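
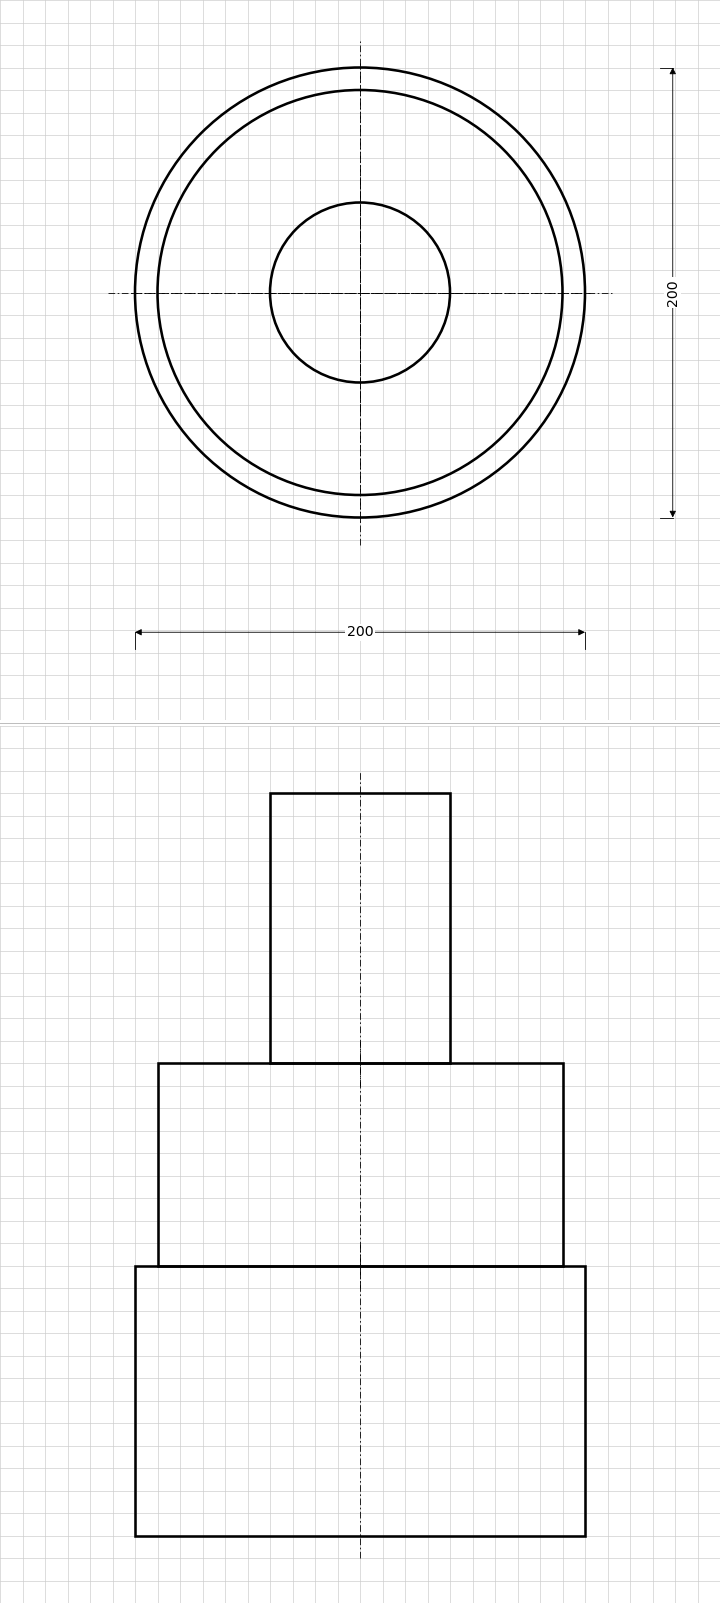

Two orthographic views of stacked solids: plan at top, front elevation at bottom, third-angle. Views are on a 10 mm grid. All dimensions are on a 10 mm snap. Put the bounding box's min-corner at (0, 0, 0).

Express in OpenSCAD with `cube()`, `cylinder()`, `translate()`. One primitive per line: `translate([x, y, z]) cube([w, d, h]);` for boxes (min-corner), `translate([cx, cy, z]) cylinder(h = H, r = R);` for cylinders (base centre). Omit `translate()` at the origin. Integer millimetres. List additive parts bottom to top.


translate([100, 100, 0]) cylinder(h = 120, r = 100);
translate([100, 100, 120]) cylinder(h = 90, r = 90);
translate([100, 100, 210]) cylinder(h = 120, r = 40);


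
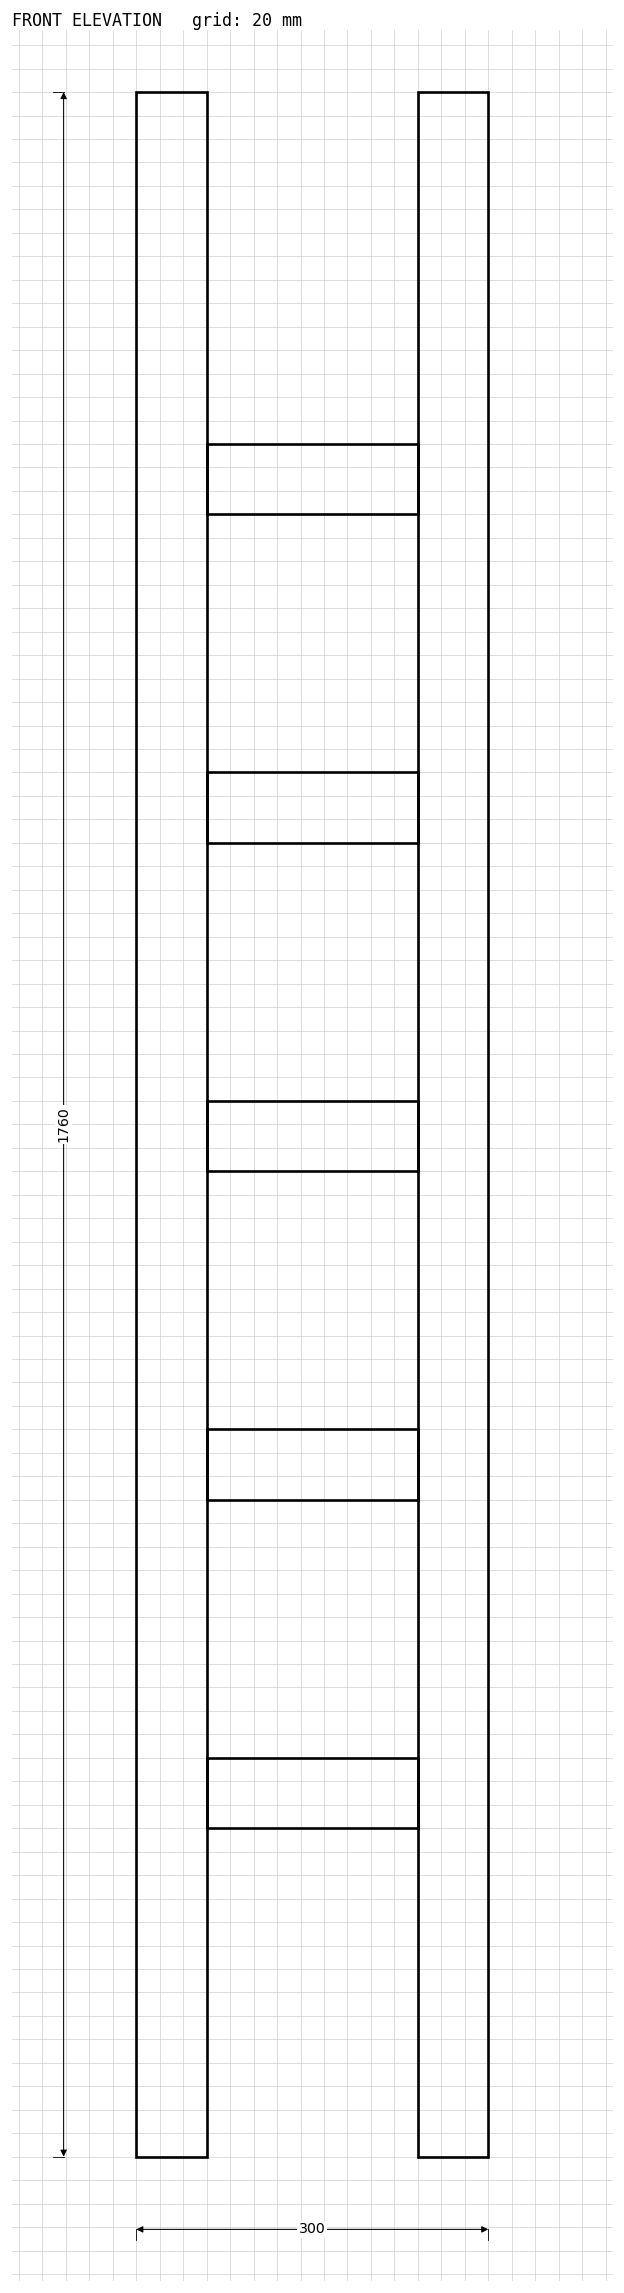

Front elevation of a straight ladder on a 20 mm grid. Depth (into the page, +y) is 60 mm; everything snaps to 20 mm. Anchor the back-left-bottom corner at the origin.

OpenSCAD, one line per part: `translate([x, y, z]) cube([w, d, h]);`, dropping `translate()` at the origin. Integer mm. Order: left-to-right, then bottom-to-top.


cube([60, 60, 1760]);
translate([60, 0, 280]) cube([180, 60, 60]);
translate([60, 0, 560]) cube([180, 60, 60]);
translate([60, 0, 840]) cube([180, 60, 60]);
translate([60, 0, 1120]) cube([180, 60, 60]);
translate([60, 0, 1400]) cube([180, 60, 60]);
translate([240, 0, 0]) cube([60, 60, 1760]);


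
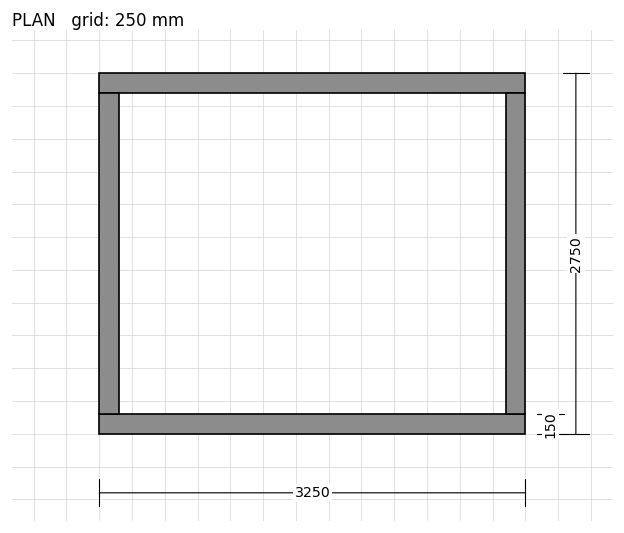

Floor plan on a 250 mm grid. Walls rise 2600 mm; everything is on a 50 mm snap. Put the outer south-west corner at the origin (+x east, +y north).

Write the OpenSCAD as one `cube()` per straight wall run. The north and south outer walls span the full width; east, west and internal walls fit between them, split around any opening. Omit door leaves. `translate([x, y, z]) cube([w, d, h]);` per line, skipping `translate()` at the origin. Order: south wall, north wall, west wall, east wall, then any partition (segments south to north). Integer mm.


cube([3250, 150, 2600]);
translate([0, 2600, 0]) cube([3250, 150, 2600]);
translate([0, 150, 0]) cube([150, 2450, 2600]);
translate([3100, 150, 0]) cube([150, 2450, 2600]);


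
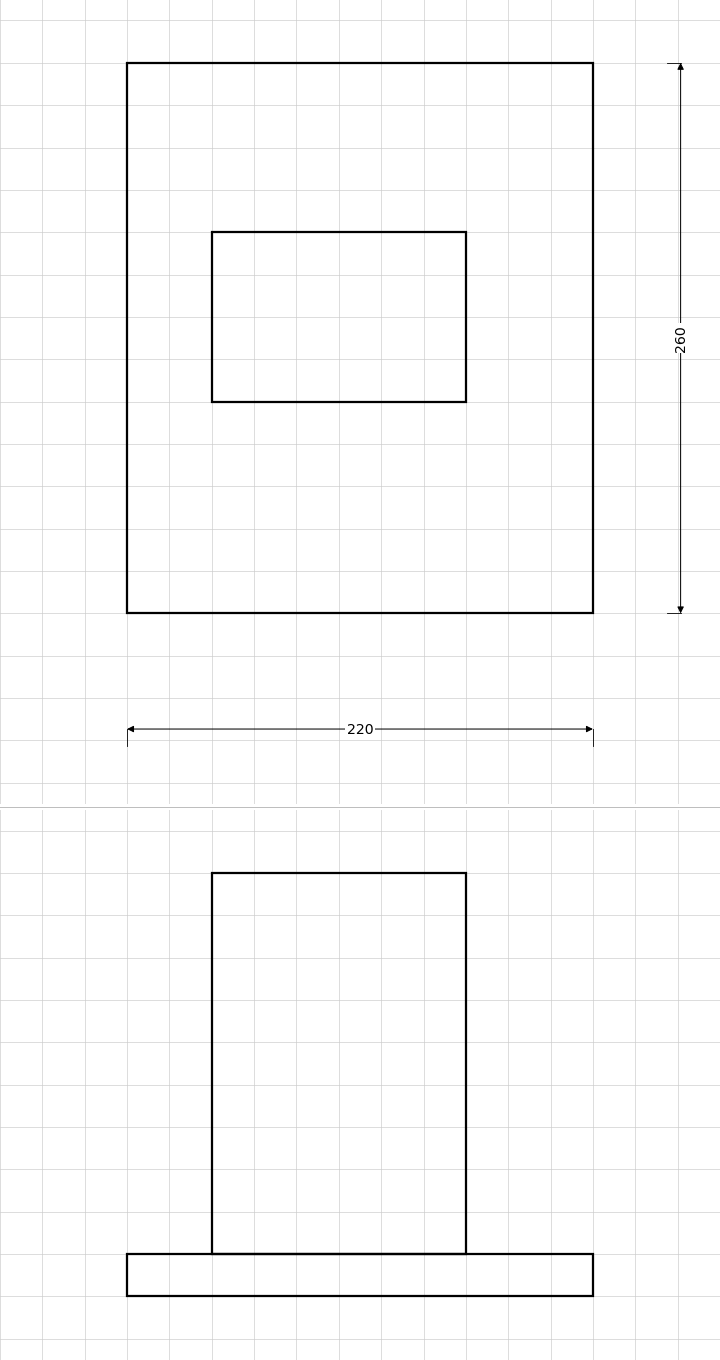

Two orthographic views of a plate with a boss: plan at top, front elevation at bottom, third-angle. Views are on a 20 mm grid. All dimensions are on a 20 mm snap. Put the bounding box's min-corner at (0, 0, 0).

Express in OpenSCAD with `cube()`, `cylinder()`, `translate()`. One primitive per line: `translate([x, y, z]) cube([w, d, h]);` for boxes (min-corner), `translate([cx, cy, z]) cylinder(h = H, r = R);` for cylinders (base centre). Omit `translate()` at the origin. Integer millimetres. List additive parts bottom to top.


cube([220, 260, 20]);
translate([40, 100, 20]) cube([120, 80, 180]);


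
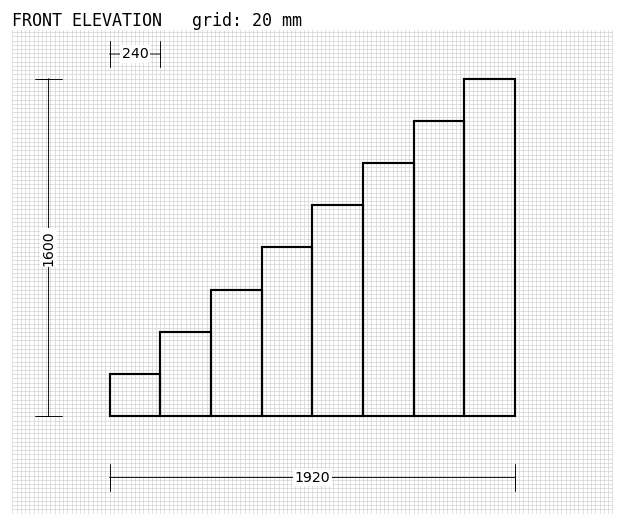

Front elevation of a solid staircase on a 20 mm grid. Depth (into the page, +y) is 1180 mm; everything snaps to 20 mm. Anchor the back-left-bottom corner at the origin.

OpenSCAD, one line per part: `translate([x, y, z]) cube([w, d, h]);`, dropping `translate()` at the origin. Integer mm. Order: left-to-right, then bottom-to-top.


cube([240, 1180, 200]);
translate([240, 0, 0]) cube([240, 1180, 400]);
translate([480, 0, 0]) cube([240, 1180, 600]);
translate([720, 0, 0]) cube([240, 1180, 800]);
translate([960, 0, 0]) cube([240, 1180, 1000]);
translate([1200, 0, 0]) cube([240, 1180, 1200]);
translate([1440, 0, 0]) cube([240, 1180, 1400]);
translate([1680, 0, 0]) cube([240, 1180, 1600]);


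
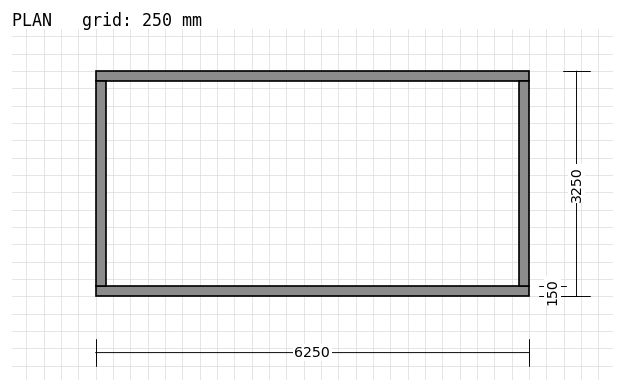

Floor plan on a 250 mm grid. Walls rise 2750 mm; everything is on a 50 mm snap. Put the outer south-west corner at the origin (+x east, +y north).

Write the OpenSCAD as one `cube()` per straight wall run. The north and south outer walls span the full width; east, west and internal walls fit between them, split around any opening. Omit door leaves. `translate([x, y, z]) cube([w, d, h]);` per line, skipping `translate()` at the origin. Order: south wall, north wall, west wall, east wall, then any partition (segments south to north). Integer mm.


cube([6250, 150, 2750]);
translate([0, 3100, 0]) cube([6250, 150, 2750]);
translate([0, 150, 0]) cube([150, 2950, 2750]);
translate([6100, 150, 0]) cube([150, 2950, 2750]);


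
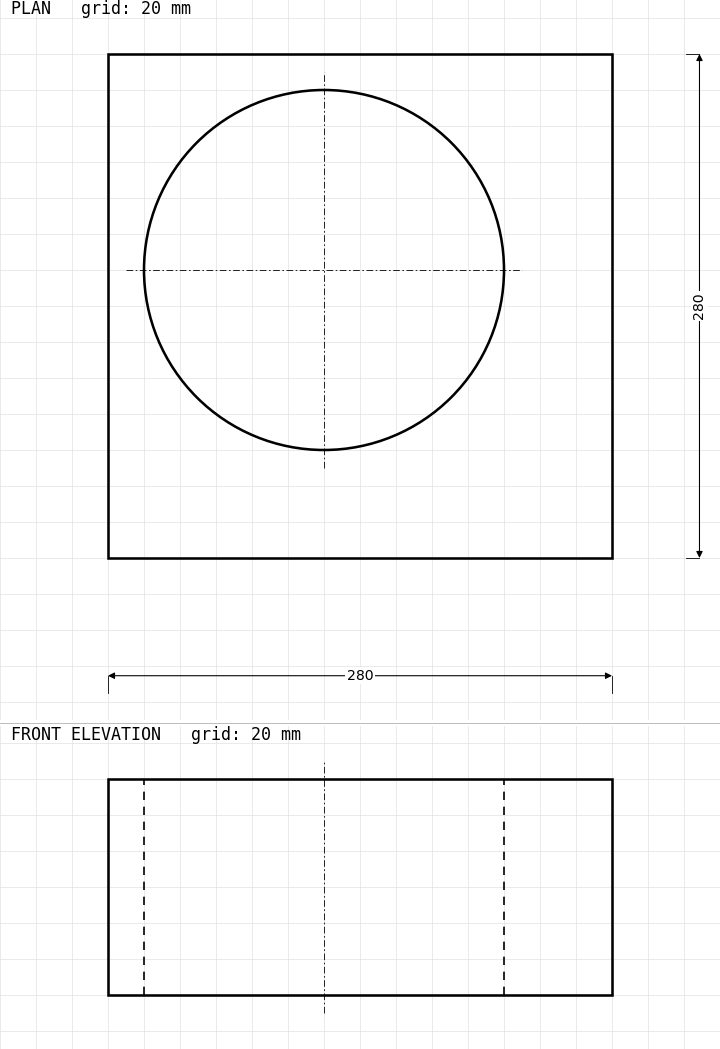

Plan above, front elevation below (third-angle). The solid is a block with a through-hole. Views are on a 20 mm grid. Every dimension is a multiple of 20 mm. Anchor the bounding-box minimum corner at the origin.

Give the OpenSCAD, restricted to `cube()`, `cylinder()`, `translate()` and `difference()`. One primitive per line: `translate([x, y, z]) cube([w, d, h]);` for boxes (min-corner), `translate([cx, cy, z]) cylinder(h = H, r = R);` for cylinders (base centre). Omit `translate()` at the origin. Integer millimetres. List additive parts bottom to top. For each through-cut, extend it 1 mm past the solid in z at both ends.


difference() {
  cube([280, 280, 120]);
  translate([120, 160, -1]) cylinder(h = 122, r = 100);
}


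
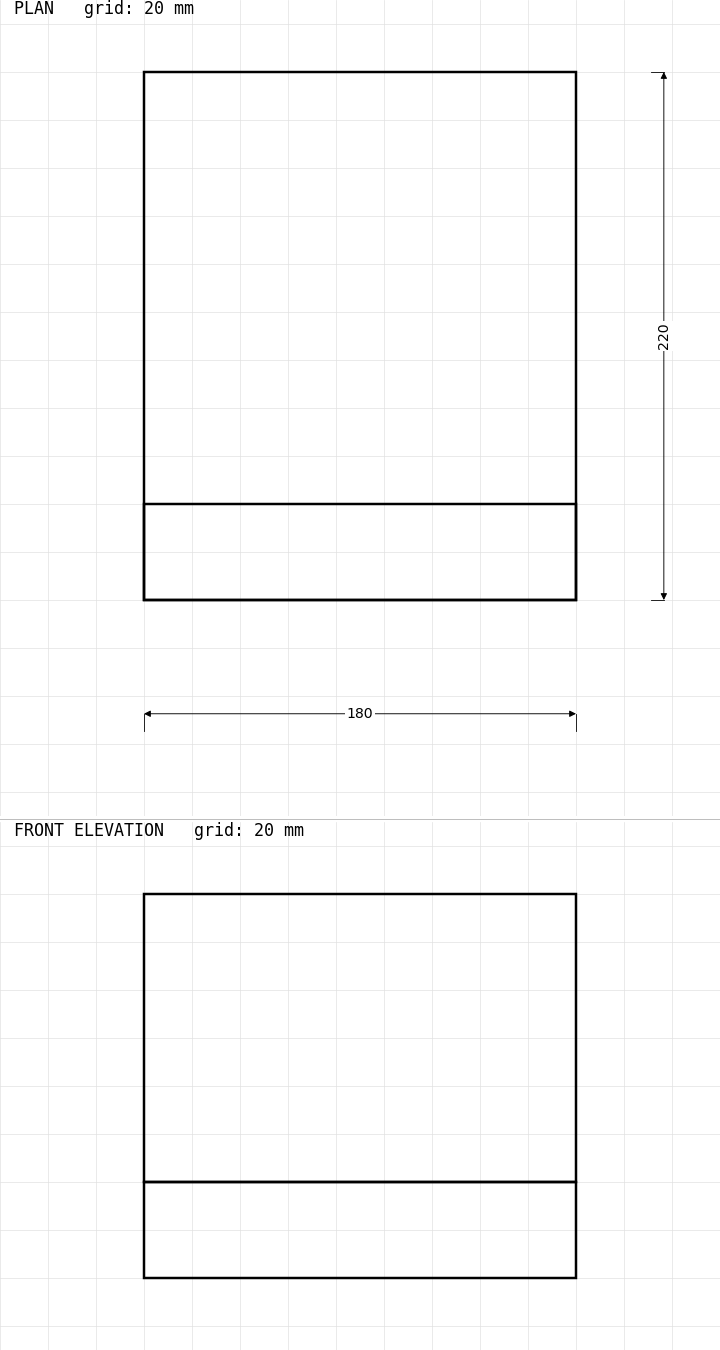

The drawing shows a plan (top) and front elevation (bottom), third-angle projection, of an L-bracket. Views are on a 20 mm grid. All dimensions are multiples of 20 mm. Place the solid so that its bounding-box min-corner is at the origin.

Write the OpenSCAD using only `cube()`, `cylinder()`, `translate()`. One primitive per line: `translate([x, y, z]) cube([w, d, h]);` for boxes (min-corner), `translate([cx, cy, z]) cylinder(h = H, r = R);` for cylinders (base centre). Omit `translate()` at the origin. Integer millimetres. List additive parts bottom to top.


cube([180, 220, 40]);
translate([0, 0, 40]) cube([180, 40, 120]);


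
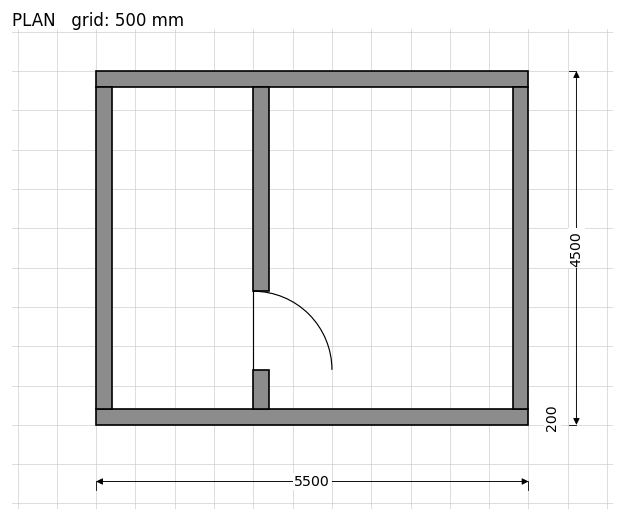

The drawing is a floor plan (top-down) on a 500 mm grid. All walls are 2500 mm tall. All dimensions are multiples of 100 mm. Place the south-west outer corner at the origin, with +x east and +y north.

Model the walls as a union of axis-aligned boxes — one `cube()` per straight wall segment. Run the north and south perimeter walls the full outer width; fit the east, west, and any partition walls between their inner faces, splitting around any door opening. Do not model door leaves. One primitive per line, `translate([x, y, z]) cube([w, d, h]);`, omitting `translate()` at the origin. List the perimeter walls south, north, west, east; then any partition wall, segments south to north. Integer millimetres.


cube([5500, 200, 2500]);
translate([0, 4300, 0]) cube([5500, 200, 2500]);
translate([0, 200, 0]) cube([200, 4100, 2500]);
translate([5300, 200, 0]) cube([200, 4100, 2500]);
translate([2000, 200, 0]) cube([200, 500, 2500]);
translate([2000, 1700, 0]) cube([200, 2600, 2500]);


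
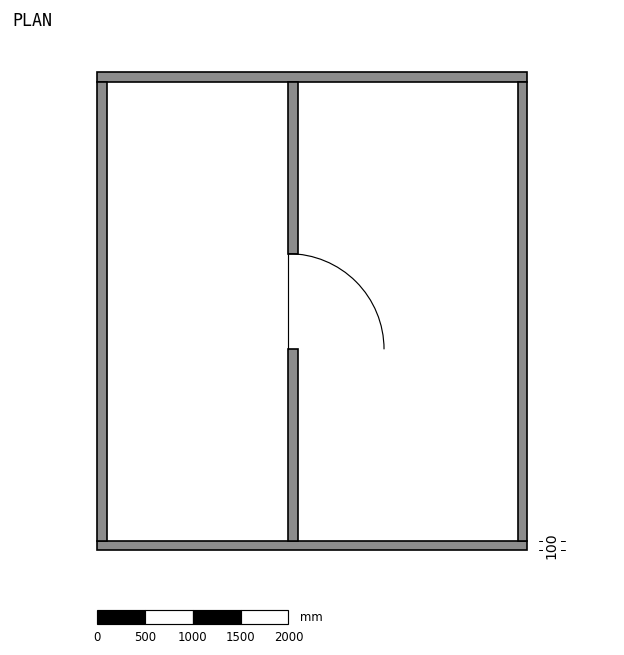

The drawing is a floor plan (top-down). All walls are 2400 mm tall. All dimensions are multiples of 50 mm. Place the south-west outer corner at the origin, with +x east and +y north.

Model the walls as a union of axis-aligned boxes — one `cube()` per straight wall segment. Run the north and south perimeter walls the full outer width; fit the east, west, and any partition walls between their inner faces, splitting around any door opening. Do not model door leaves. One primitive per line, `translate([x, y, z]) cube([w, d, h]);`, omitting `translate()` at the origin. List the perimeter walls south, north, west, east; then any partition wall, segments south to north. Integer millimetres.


cube([4500, 100, 2400]);
translate([0, 4900, 0]) cube([4500, 100, 2400]);
translate([0, 100, 0]) cube([100, 4800, 2400]);
translate([4400, 100, 0]) cube([100, 4800, 2400]);
translate([2000, 100, 0]) cube([100, 2000, 2400]);
translate([2000, 3100, 0]) cube([100, 1800, 2400]);


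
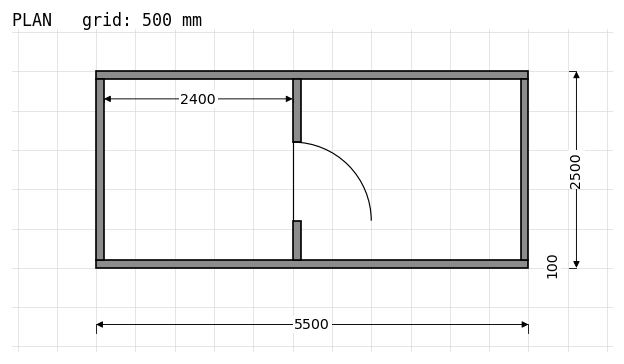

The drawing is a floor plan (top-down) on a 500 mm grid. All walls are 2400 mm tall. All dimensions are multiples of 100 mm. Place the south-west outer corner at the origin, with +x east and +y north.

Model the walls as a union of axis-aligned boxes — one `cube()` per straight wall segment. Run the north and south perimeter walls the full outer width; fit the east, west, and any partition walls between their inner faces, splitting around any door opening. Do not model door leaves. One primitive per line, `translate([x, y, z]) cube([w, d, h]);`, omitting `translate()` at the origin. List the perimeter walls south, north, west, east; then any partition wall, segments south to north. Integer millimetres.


cube([5500, 100, 2400]);
translate([0, 2400, 0]) cube([5500, 100, 2400]);
translate([0, 100, 0]) cube([100, 2300, 2400]);
translate([5400, 100, 0]) cube([100, 2300, 2400]);
translate([2500, 100, 0]) cube([100, 500, 2400]);
translate([2500, 1600, 0]) cube([100, 800, 2400]);


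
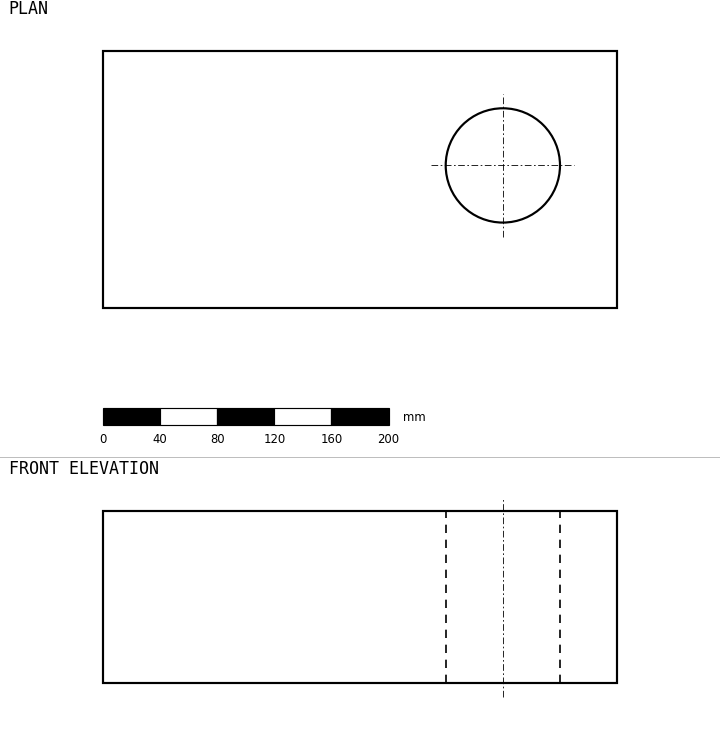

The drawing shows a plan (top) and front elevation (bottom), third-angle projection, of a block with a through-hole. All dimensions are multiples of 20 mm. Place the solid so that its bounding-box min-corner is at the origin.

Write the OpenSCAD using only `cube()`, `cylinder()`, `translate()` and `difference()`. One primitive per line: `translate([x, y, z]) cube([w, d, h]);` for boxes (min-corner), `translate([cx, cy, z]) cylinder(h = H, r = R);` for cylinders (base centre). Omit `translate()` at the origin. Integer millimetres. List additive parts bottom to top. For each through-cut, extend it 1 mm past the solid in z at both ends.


difference() {
  cube([360, 180, 120]);
  translate([280, 100, -1]) cylinder(h = 122, r = 40);
}


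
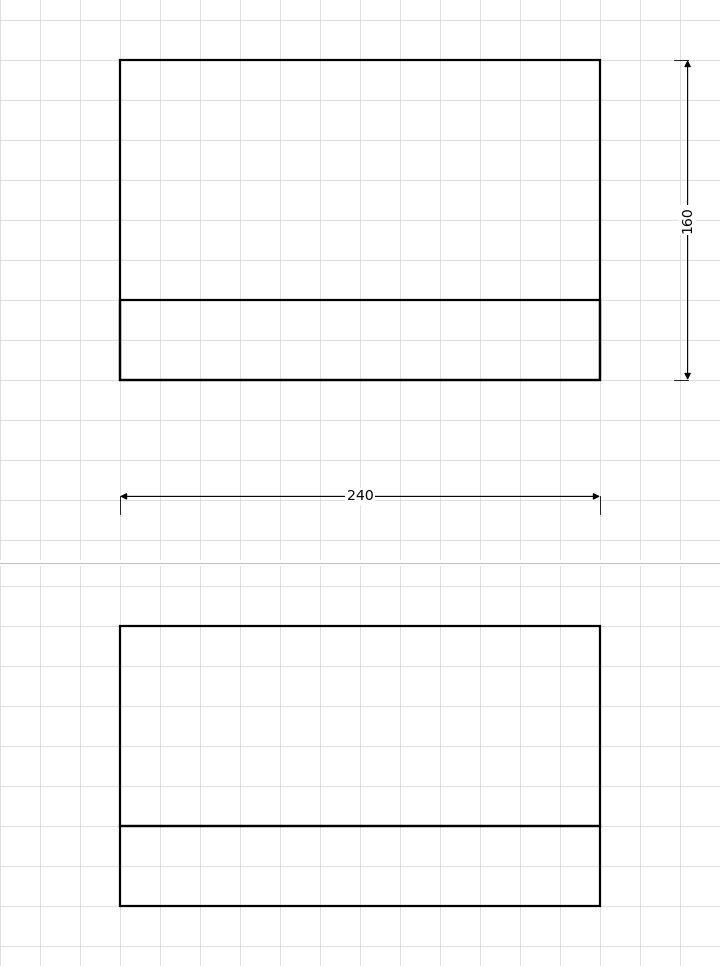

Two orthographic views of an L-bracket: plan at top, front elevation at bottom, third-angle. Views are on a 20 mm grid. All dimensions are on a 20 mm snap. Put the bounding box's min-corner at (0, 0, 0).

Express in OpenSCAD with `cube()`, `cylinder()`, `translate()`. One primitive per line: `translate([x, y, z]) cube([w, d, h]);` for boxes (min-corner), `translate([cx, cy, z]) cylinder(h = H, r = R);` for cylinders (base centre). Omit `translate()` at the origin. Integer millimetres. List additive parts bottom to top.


cube([240, 160, 40]);
translate([0, 0, 40]) cube([240, 40, 100]);


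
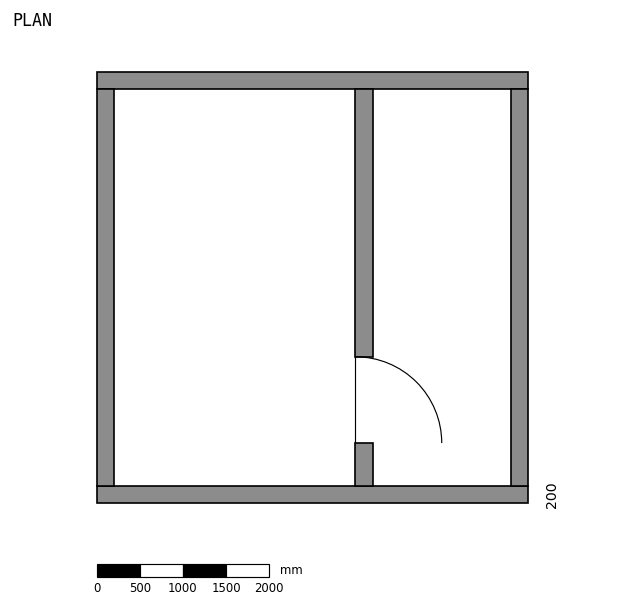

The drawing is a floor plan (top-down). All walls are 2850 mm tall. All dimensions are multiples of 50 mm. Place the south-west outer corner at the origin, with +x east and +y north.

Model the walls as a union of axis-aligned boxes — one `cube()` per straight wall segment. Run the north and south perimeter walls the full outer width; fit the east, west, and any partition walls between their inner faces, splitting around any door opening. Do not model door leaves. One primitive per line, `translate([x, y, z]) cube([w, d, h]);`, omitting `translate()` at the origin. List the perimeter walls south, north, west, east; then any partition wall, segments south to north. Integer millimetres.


cube([5000, 200, 2850]);
translate([0, 4800, 0]) cube([5000, 200, 2850]);
translate([0, 200, 0]) cube([200, 4600, 2850]);
translate([4800, 200, 0]) cube([200, 4600, 2850]);
translate([3000, 200, 0]) cube([200, 500, 2850]);
translate([3000, 1700, 0]) cube([200, 3100, 2850]);


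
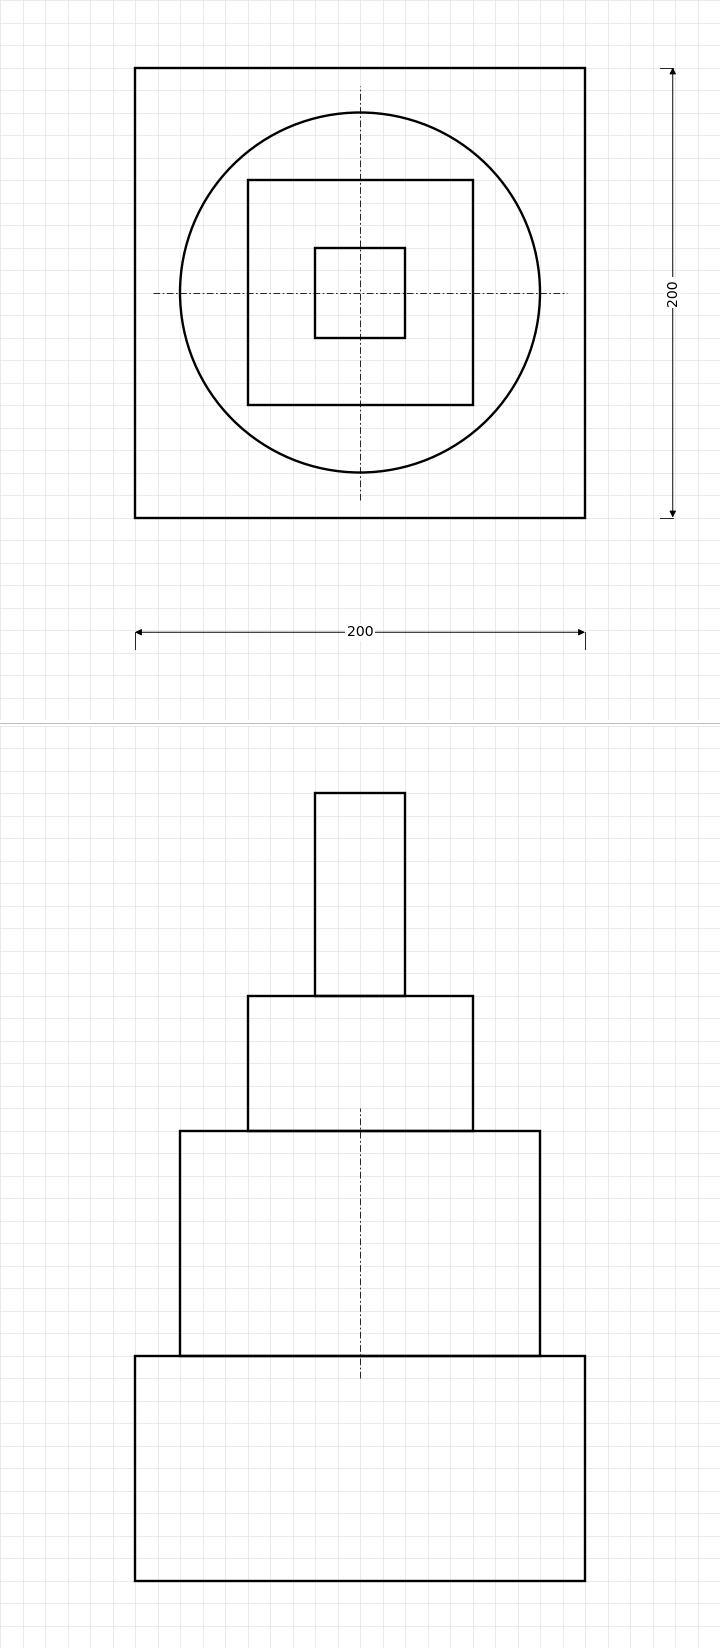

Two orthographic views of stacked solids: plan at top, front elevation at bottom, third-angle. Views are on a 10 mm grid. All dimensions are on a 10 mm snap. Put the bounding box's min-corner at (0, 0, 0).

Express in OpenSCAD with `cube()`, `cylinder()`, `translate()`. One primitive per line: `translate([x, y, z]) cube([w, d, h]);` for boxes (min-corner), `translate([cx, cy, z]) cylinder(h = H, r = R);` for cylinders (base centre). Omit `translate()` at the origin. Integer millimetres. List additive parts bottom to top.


cube([200, 200, 100]);
translate([100, 100, 100]) cylinder(h = 100, r = 80);
translate([50, 50, 200]) cube([100, 100, 60]);
translate([80, 80, 260]) cube([40, 40, 90]);


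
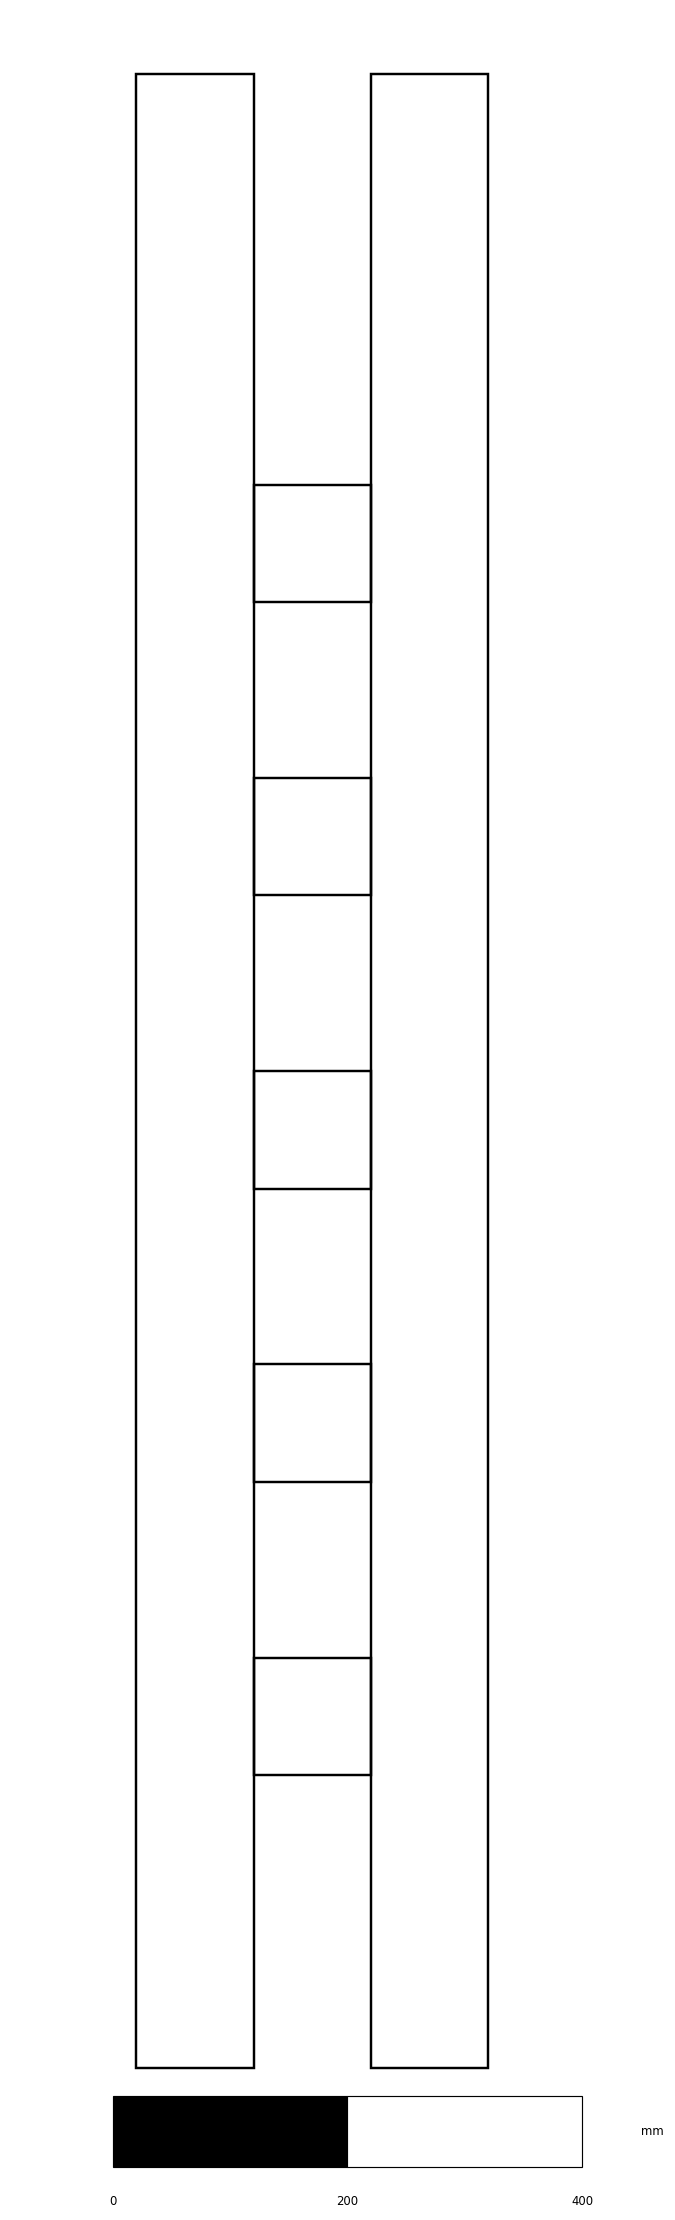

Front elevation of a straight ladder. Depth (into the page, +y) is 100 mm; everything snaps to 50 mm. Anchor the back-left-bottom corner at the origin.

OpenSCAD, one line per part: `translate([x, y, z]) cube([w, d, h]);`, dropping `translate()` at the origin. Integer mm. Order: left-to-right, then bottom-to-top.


cube([100, 100, 1700]);
translate([100, 0, 250]) cube([100, 100, 100]);
translate([100, 0, 500]) cube([100, 100, 100]);
translate([100, 0, 750]) cube([100, 100, 100]);
translate([100, 0, 1000]) cube([100, 100, 100]);
translate([100, 0, 1250]) cube([100, 100, 100]);
translate([200, 0, 0]) cube([100, 100, 1700]);


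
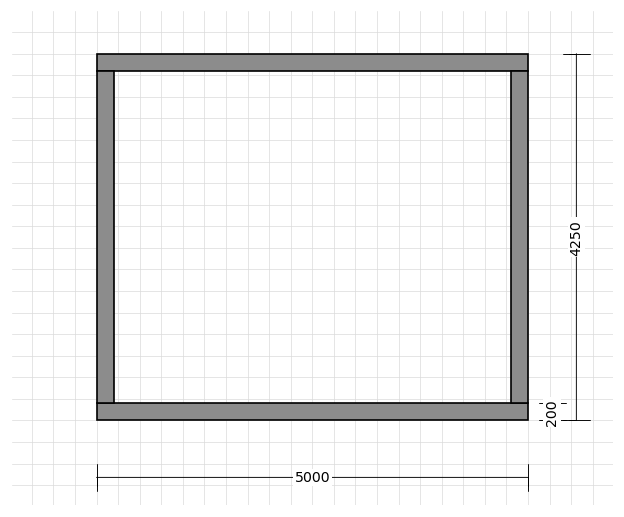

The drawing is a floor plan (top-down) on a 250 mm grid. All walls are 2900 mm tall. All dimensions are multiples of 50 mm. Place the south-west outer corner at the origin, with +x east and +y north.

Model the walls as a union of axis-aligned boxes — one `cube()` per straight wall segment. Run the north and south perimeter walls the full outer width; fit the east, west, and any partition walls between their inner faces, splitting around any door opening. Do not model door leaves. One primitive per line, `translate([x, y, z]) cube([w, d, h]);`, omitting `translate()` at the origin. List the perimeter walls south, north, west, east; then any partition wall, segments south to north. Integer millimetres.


cube([5000, 200, 2900]);
translate([0, 4050, 0]) cube([5000, 200, 2900]);
translate([0, 200, 0]) cube([200, 3850, 2900]);
translate([4800, 200, 0]) cube([200, 3850, 2900]);


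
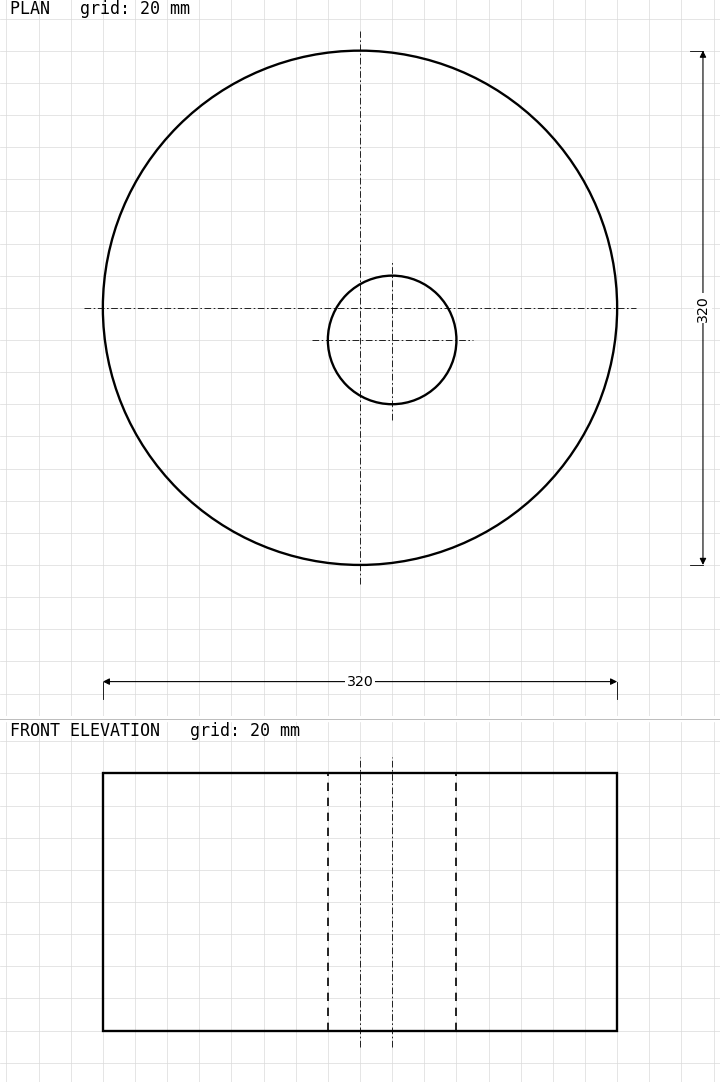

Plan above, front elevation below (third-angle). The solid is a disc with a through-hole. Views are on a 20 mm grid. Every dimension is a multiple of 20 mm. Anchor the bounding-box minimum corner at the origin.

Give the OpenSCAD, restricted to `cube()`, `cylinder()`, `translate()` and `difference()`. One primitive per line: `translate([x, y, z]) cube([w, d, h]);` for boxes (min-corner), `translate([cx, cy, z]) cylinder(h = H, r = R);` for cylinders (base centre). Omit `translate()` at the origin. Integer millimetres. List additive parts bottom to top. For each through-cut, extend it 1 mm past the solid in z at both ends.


difference() {
  translate([160, 160, 0]) cylinder(h = 160, r = 160);
  translate([180, 140, -1]) cylinder(h = 162, r = 40);
}


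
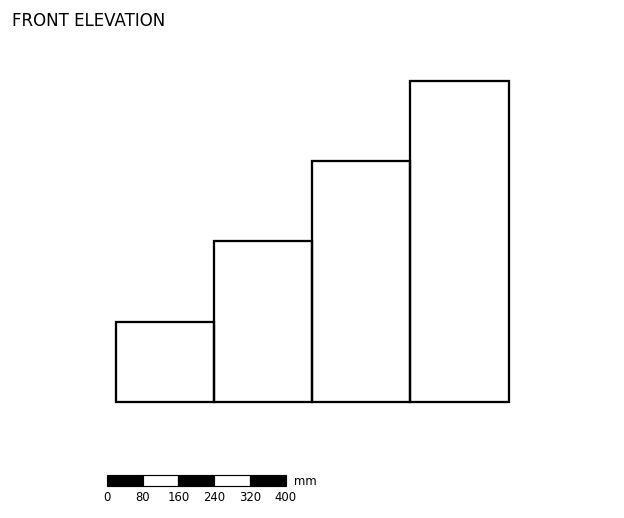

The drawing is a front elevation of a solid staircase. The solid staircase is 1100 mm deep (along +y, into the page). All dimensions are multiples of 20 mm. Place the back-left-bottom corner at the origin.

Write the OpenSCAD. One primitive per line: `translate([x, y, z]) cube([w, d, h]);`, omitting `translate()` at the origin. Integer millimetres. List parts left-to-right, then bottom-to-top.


cube([220, 1100, 180]);
translate([220, 0, 0]) cube([220, 1100, 360]);
translate([440, 0, 0]) cube([220, 1100, 540]);
translate([660, 0, 0]) cube([220, 1100, 720]);


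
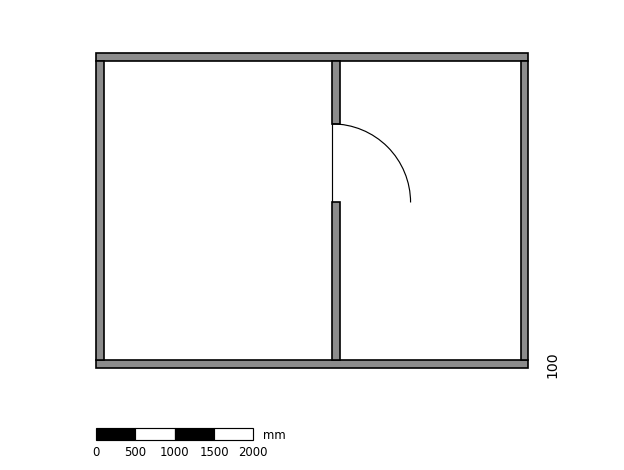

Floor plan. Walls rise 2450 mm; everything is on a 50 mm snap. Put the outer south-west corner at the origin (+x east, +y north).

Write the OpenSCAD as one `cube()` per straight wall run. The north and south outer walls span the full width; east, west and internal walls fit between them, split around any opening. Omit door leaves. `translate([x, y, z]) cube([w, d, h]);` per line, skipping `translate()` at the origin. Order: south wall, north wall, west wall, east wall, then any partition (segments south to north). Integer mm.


cube([5500, 100, 2450]);
translate([0, 3900, 0]) cube([5500, 100, 2450]);
translate([0, 100, 0]) cube([100, 3800, 2450]);
translate([5400, 100, 0]) cube([100, 3800, 2450]);
translate([3000, 100, 0]) cube([100, 2000, 2450]);
translate([3000, 3100, 0]) cube([100, 800, 2450]);


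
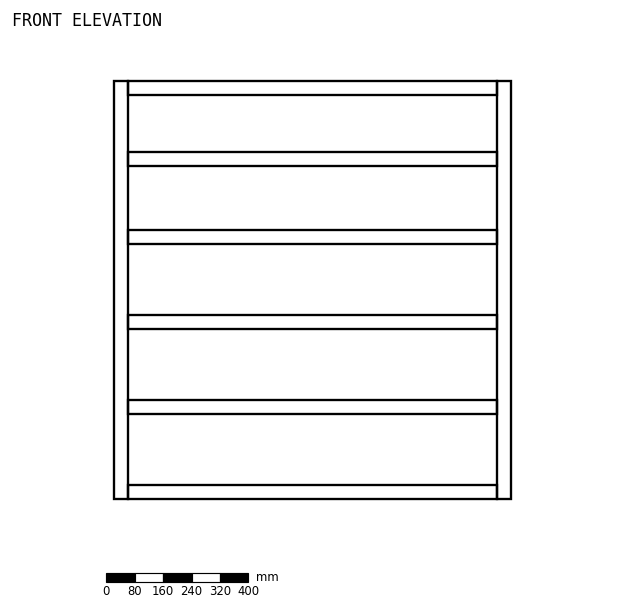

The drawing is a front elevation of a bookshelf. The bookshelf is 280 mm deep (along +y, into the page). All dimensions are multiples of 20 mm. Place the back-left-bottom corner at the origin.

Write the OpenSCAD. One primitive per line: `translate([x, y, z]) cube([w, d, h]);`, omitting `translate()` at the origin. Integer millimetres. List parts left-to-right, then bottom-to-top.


cube([40, 280, 1180]);
translate([40, 0, 0]) cube([1040, 280, 40]);
translate([40, 0, 240]) cube([1040, 280, 40]);
translate([40, 0, 480]) cube([1040, 280, 40]);
translate([40, 0, 720]) cube([1040, 280, 40]);
translate([40, 0, 940]) cube([1040, 280, 40]);
translate([40, 0, 1140]) cube([1040, 280, 40]);
translate([1080, 0, 0]) cube([40, 280, 1180]);


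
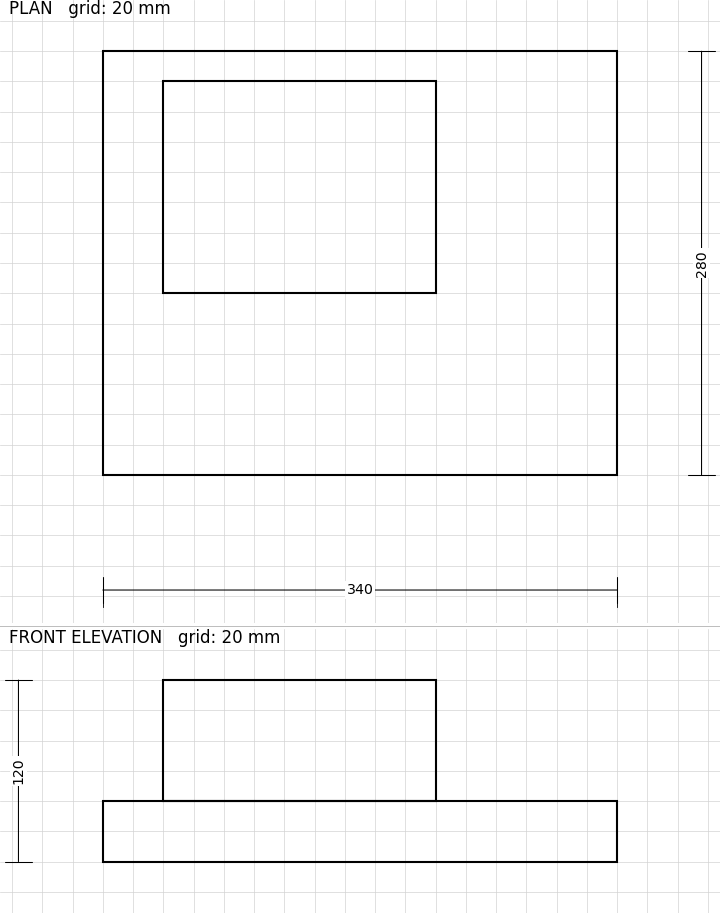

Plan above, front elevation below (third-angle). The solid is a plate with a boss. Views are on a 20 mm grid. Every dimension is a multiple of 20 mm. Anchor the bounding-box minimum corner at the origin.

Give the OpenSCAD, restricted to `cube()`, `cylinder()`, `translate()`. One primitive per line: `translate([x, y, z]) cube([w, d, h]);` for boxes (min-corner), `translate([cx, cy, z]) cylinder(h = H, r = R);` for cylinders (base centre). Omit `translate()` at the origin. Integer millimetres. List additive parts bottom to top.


cube([340, 280, 40]);
translate([40, 120, 40]) cube([180, 140, 80]);


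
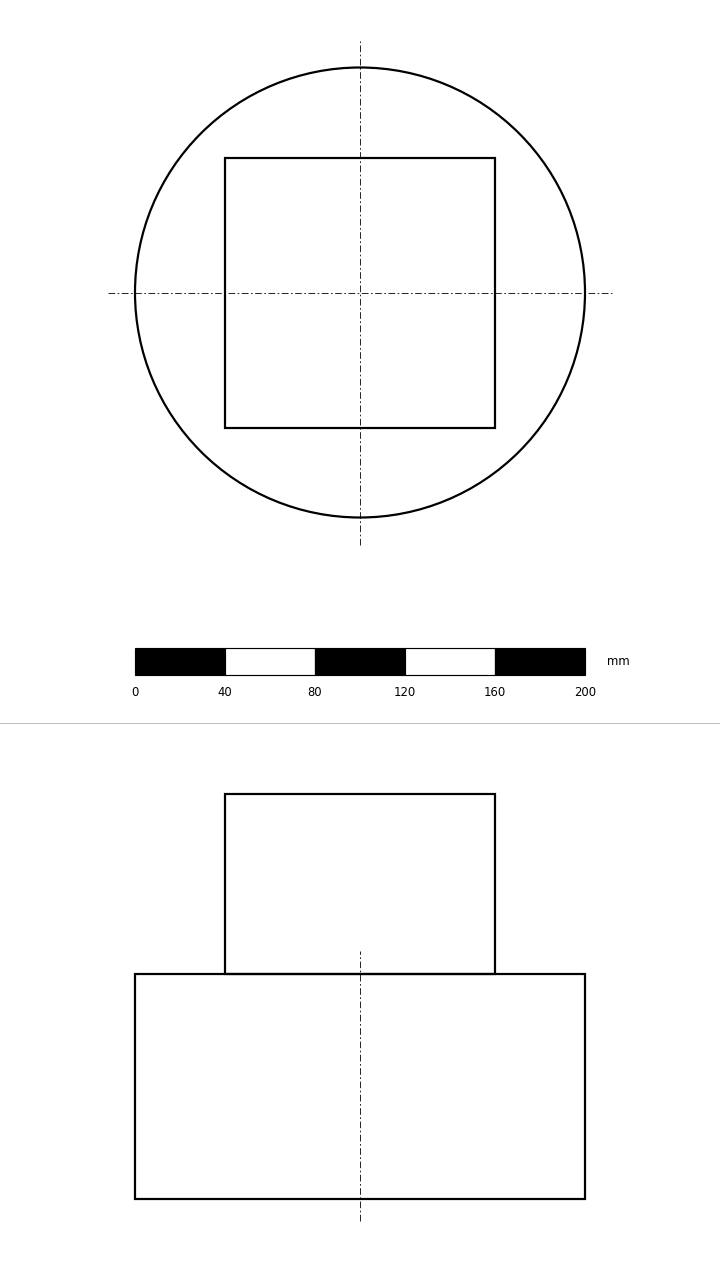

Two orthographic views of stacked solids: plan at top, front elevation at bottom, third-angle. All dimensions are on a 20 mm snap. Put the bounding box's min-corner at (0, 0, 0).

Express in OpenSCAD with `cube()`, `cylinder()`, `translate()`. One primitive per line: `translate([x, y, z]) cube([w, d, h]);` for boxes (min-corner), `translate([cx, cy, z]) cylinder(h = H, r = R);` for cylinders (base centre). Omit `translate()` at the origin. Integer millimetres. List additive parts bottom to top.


translate([100, 100, 0]) cylinder(h = 100, r = 100);
translate([40, 40, 100]) cube([120, 120, 80]);


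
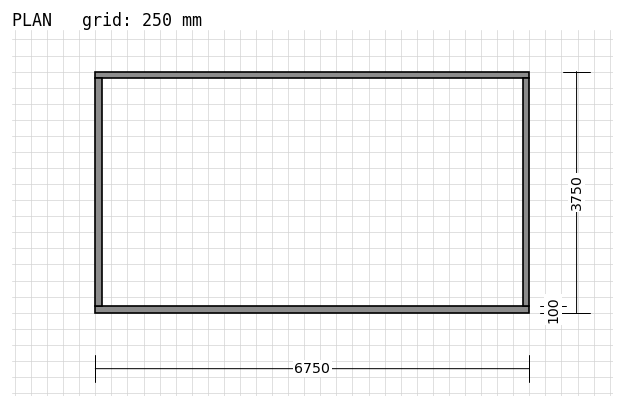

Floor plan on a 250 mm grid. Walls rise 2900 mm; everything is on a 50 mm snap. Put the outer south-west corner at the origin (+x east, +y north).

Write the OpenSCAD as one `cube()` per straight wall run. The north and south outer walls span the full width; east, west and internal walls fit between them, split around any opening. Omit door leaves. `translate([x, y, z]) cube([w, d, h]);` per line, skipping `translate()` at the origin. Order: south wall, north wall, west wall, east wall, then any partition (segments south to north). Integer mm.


cube([6750, 100, 2900]);
translate([0, 3650, 0]) cube([6750, 100, 2900]);
translate([0, 100, 0]) cube([100, 3550, 2900]);
translate([6650, 100, 0]) cube([100, 3550, 2900]);


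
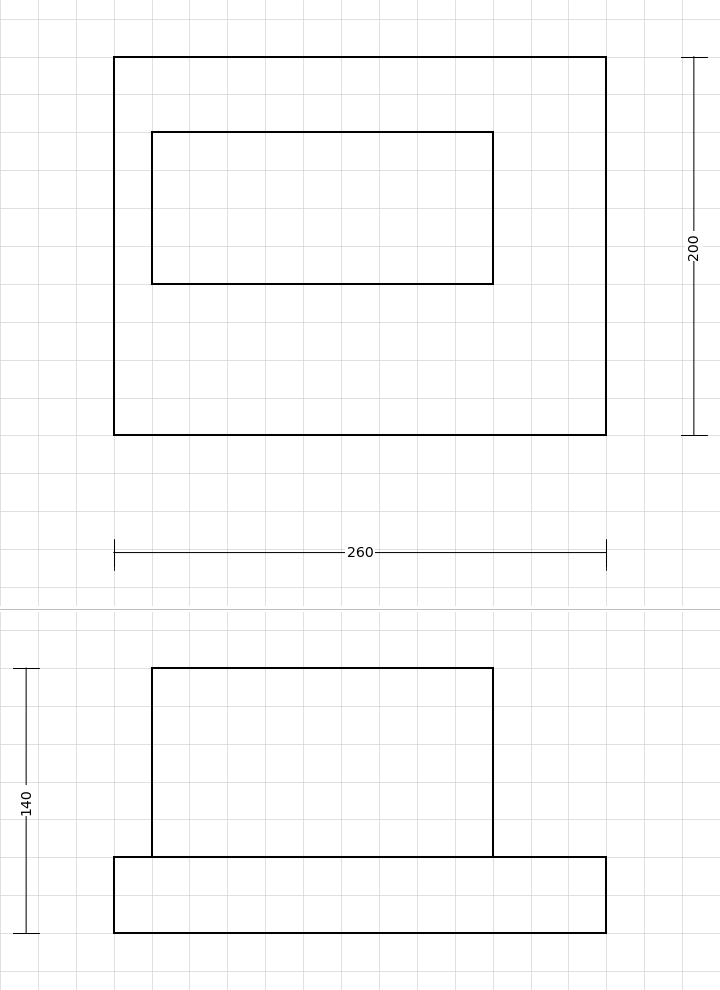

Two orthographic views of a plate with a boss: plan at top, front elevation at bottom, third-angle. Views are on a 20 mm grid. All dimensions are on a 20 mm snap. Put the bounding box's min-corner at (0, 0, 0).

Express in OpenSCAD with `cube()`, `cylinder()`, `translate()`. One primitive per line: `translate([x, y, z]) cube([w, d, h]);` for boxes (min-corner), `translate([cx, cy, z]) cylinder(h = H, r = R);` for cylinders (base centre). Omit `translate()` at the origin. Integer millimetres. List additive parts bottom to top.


cube([260, 200, 40]);
translate([20, 80, 40]) cube([180, 80, 100]);


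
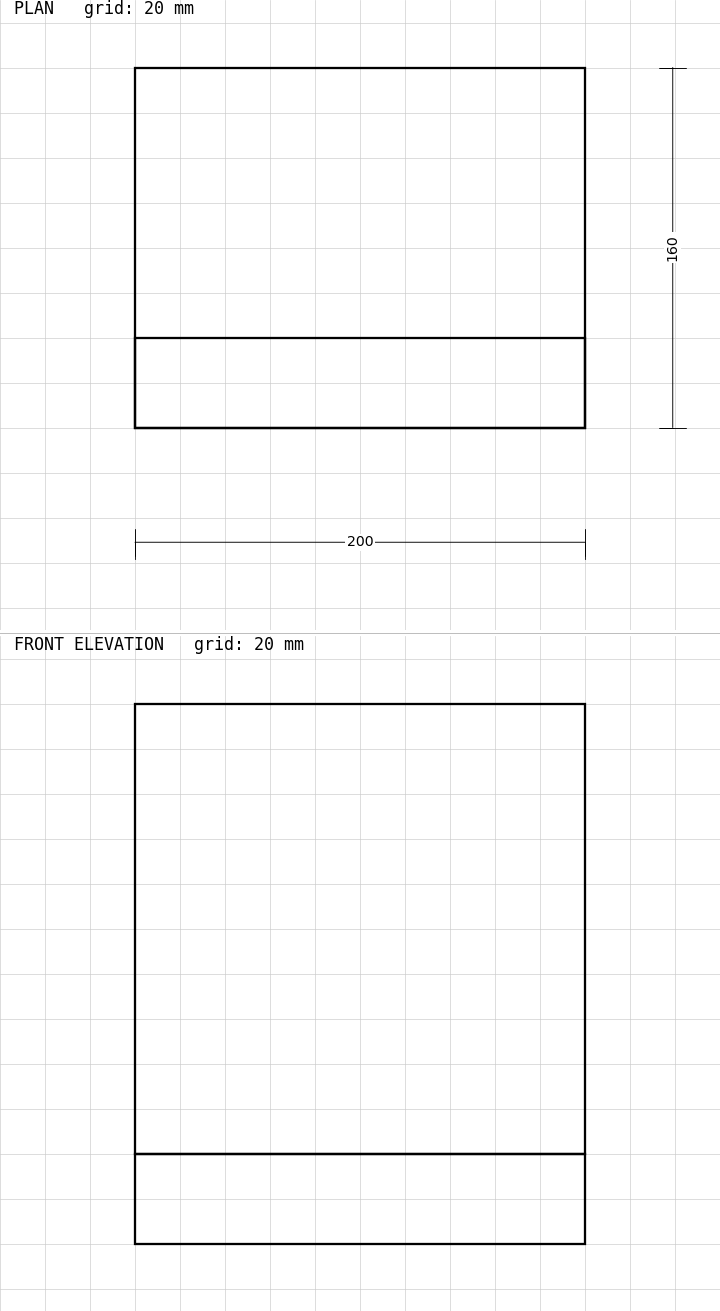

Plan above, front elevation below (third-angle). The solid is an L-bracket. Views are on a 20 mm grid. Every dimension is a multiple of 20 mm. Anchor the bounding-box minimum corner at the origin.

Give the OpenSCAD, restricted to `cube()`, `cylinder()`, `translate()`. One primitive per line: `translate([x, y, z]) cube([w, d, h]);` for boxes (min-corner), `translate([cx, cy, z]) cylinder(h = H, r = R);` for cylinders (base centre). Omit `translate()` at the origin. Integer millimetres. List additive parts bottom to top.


cube([200, 160, 40]);
translate([0, 0, 40]) cube([200, 40, 200]);


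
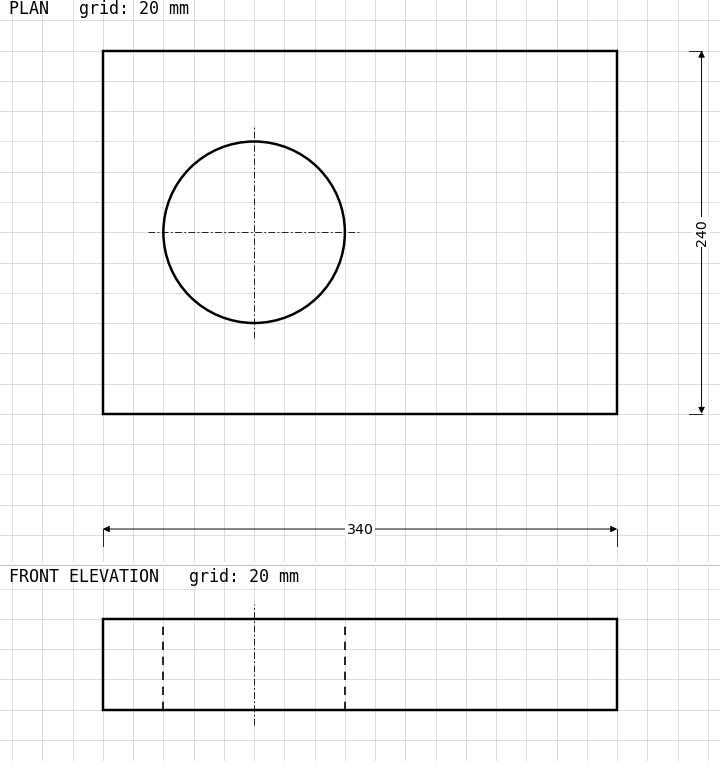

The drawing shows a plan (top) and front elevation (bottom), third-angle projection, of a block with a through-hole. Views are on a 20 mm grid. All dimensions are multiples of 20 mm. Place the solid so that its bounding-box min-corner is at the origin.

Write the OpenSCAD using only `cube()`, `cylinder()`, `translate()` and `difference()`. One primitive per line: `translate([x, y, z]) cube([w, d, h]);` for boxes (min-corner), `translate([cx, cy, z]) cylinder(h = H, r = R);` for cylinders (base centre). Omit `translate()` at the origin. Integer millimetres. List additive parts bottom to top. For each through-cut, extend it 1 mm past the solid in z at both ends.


difference() {
  cube([340, 240, 60]);
  translate([100, 120, -1]) cylinder(h = 62, r = 60);
}


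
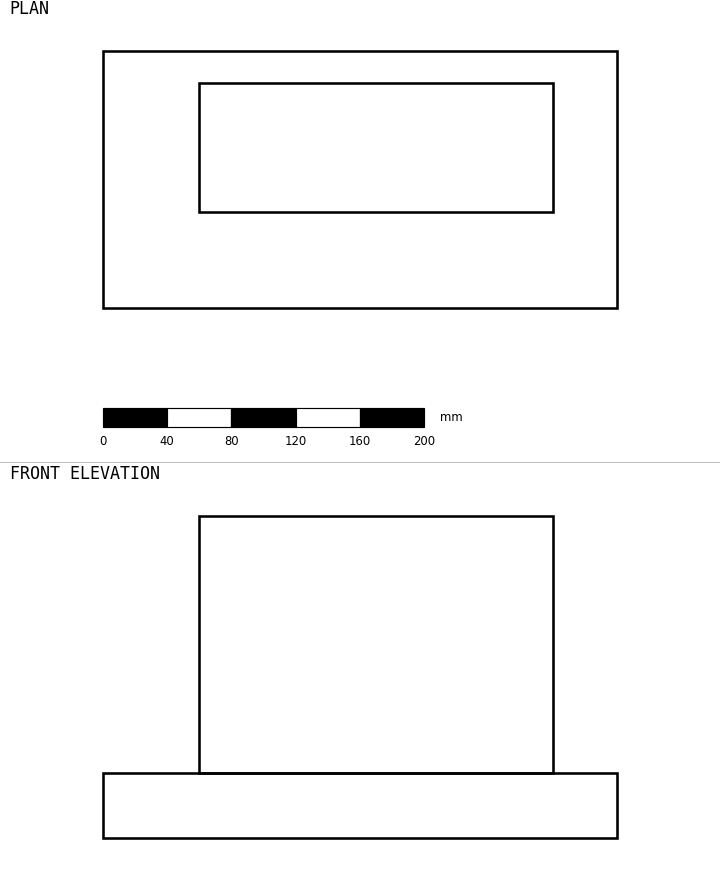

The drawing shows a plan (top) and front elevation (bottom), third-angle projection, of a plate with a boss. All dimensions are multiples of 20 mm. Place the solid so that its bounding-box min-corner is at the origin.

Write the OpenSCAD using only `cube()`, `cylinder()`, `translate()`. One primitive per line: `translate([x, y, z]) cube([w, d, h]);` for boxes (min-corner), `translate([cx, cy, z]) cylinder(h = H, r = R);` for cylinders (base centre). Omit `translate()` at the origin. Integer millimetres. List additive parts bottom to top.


cube([320, 160, 40]);
translate([60, 60, 40]) cube([220, 80, 160]);


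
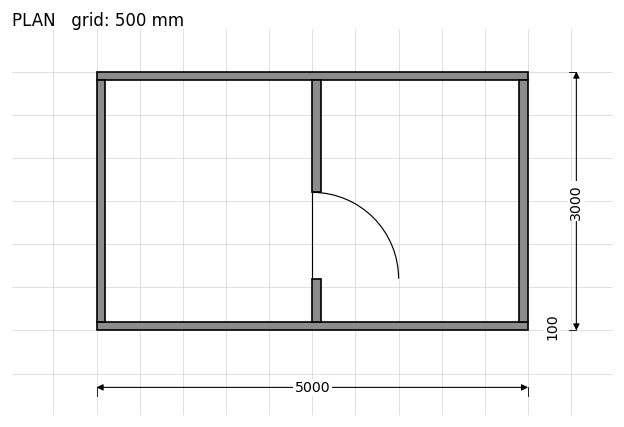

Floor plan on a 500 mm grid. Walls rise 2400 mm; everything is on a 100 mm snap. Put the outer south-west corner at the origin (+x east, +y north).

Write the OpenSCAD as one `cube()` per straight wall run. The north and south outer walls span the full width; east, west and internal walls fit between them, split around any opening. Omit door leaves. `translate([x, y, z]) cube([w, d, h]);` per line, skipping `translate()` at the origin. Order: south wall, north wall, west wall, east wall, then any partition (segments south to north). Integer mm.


cube([5000, 100, 2400]);
translate([0, 2900, 0]) cube([5000, 100, 2400]);
translate([0, 100, 0]) cube([100, 2800, 2400]);
translate([4900, 100, 0]) cube([100, 2800, 2400]);
translate([2500, 100, 0]) cube([100, 500, 2400]);
translate([2500, 1600, 0]) cube([100, 1300, 2400]);


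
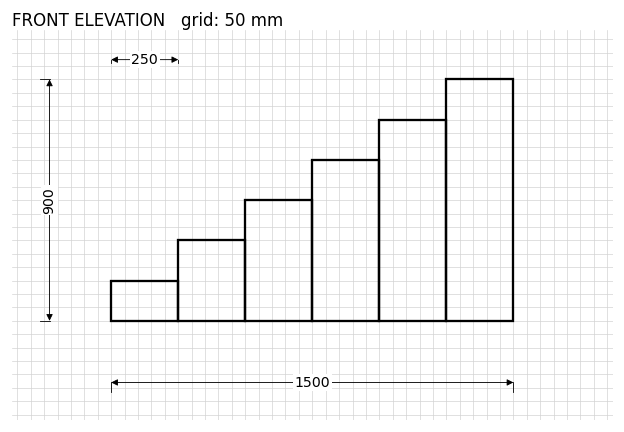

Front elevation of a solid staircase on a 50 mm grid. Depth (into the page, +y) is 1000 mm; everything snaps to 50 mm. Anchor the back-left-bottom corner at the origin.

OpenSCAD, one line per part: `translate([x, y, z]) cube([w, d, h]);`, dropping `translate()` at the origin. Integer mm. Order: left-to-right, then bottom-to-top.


cube([250, 1000, 150]);
translate([250, 0, 0]) cube([250, 1000, 300]);
translate([500, 0, 0]) cube([250, 1000, 450]);
translate([750, 0, 0]) cube([250, 1000, 600]);
translate([1000, 0, 0]) cube([250, 1000, 750]);
translate([1250, 0, 0]) cube([250, 1000, 900]);


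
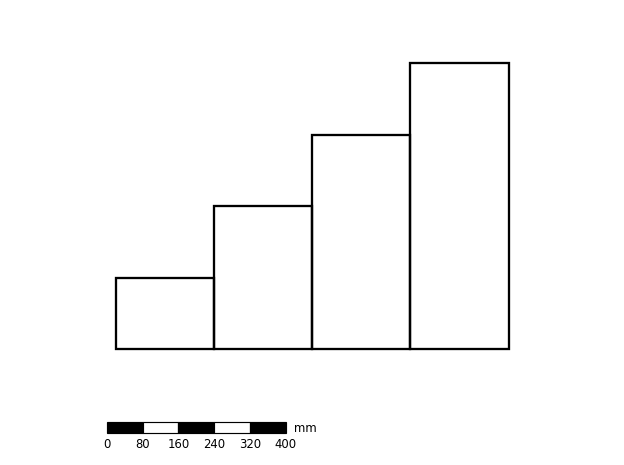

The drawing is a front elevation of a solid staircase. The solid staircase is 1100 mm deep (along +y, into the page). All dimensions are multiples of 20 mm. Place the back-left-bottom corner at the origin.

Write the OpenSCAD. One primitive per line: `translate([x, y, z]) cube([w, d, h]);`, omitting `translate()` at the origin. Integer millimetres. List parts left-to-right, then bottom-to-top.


cube([220, 1100, 160]);
translate([220, 0, 0]) cube([220, 1100, 320]);
translate([440, 0, 0]) cube([220, 1100, 480]);
translate([660, 0, 0]) cube([220, 1100, 640]);


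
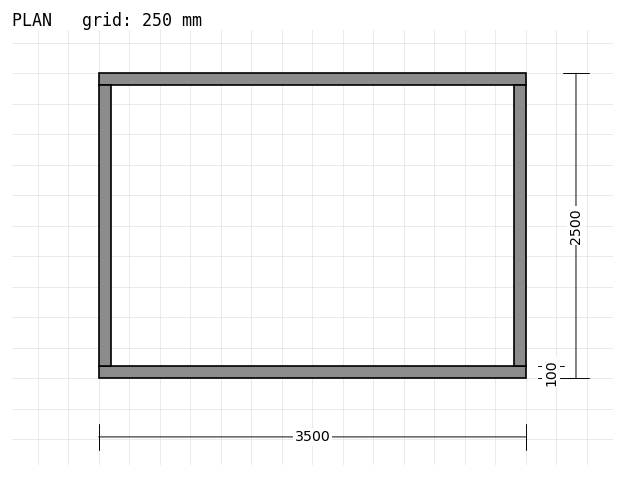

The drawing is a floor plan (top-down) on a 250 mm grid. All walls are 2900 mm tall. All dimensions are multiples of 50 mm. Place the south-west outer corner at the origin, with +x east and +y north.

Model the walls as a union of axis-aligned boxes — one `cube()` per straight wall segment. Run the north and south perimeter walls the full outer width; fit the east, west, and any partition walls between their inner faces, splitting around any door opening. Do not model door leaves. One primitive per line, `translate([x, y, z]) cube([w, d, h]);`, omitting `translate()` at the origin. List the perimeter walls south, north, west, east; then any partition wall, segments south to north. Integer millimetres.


cube([3500, 100, 2900]);
translate([0, 2400, 0]) cube([3500, 100, 2900]);
translate([0, 100, 0]) cube([100, 2300, 2900]);
translate([3400, 100, 0]) cube([100, 2300, 2900]);


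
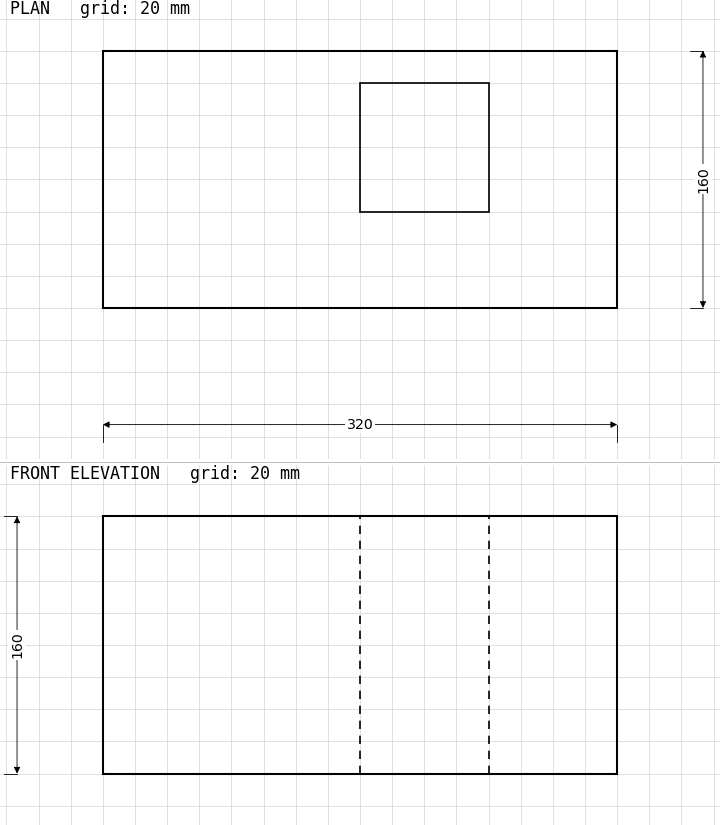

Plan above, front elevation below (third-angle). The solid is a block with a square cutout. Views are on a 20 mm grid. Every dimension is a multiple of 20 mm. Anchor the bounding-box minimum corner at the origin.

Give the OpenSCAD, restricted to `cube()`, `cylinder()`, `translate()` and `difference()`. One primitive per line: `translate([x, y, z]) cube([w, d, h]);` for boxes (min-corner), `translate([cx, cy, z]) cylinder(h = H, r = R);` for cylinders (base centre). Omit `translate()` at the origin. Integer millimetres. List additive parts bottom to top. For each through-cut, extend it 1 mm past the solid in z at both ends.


difference() {
  cube([320, 160, 160]);
  translate([160, 60, -1]) cube([80, 80, 162]);
}


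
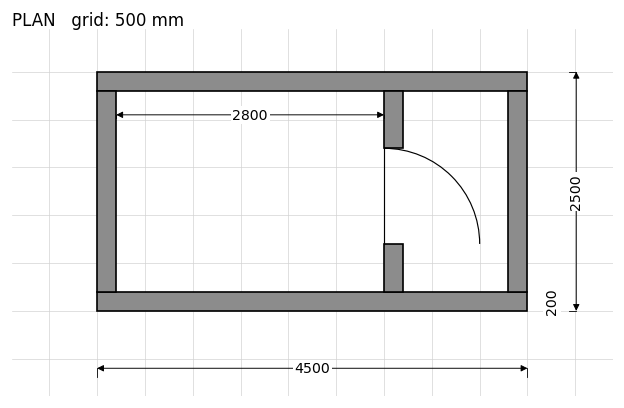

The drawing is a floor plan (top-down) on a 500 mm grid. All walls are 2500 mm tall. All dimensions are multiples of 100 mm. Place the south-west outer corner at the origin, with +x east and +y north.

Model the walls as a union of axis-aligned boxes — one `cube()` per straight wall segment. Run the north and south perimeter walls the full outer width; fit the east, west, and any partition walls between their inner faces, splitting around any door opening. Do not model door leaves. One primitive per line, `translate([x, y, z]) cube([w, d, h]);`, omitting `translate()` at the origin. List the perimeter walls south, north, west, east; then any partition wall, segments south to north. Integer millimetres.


cube([4500, 200, 2500]);
translate([0, 2300, 0]) cube([4500, 200, 2500]);
translate([0, 200, 0]) cube([200, 2100, 2500]);
translate([4300, 200, 0]) cube([200, 2100, 2500]);
translate([3000, 200, 0]) cube([200, 500, 2500]);
translate([3000, 1700, 0]) cube([200, 600, 2500]);


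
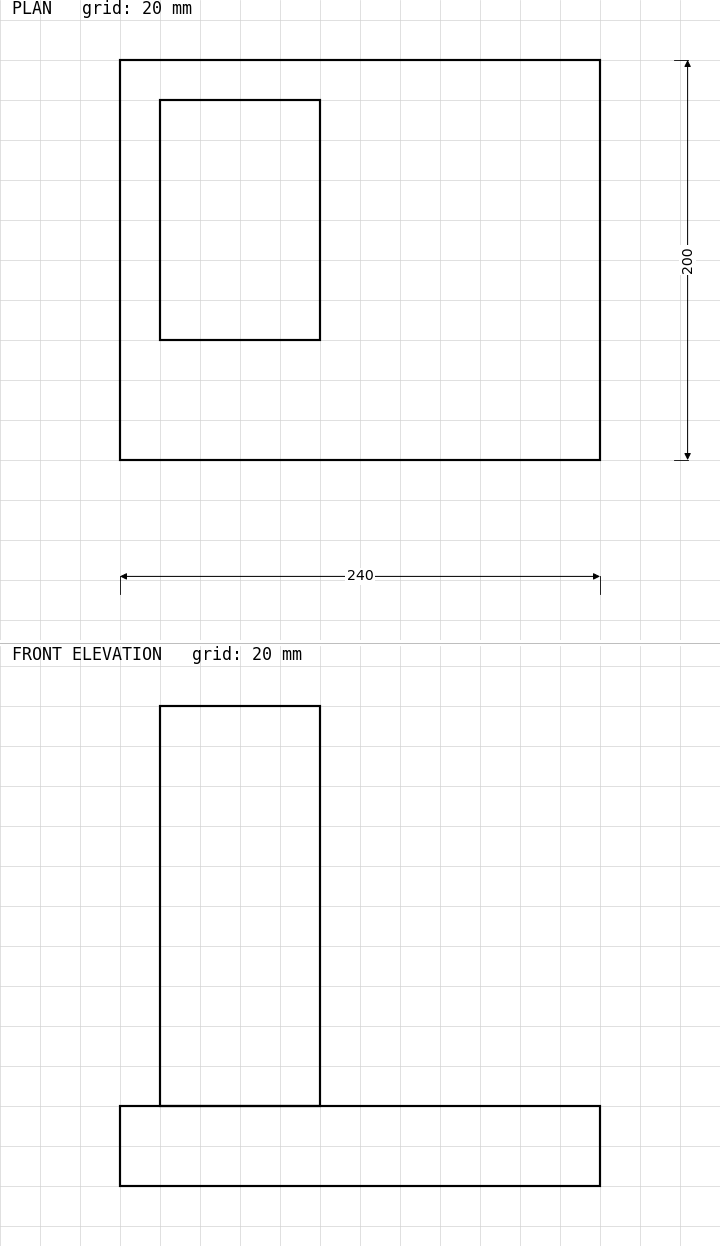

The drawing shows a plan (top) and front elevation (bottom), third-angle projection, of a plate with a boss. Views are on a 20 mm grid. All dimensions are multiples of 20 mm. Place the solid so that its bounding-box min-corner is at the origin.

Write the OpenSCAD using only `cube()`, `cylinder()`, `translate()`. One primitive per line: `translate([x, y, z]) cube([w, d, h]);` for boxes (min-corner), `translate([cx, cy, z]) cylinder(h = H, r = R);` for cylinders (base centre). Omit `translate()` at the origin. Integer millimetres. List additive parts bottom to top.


cube([240, 200, 40]);
translate([20, 60, 40]) cube([80, 120, 200]);


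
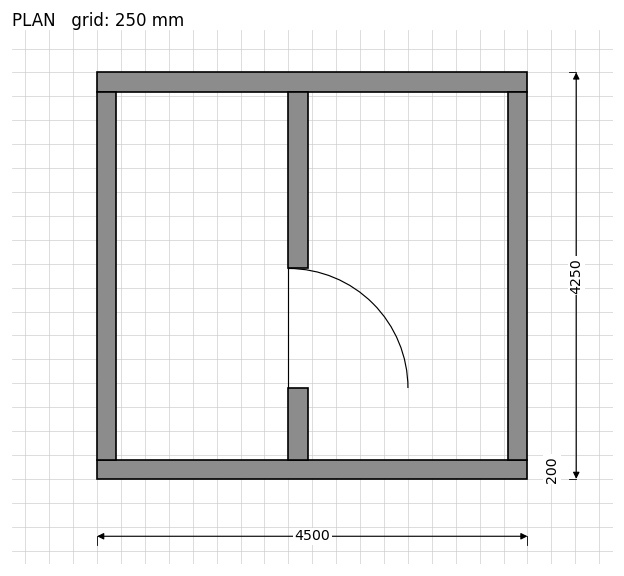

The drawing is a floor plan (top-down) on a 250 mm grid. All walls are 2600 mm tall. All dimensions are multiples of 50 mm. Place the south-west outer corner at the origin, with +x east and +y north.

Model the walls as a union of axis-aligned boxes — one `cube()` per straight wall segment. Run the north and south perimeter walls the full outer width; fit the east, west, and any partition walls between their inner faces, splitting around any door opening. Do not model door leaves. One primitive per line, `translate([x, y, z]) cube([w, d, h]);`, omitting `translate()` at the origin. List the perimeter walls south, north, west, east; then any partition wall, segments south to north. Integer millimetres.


cube([4500, 200, 2600]);
translate([0, 4050, 0]) cube([4500, 200, 2600]);
translate([0, 200, 0]) cube([200, 3850, 2600]);
translate([4300, 200, 0]) cube([200, 3850, 2600]);
translate([2000, 200, 0]) cube([200, 750, 2600]);
translate([2000, 2200, 0]) cube([200, 1850, 2600]);
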